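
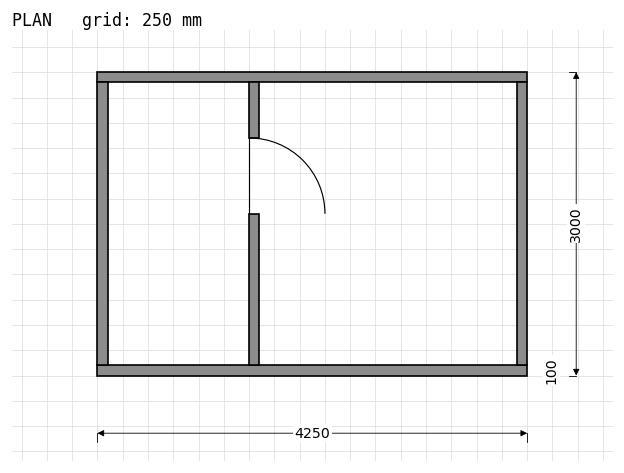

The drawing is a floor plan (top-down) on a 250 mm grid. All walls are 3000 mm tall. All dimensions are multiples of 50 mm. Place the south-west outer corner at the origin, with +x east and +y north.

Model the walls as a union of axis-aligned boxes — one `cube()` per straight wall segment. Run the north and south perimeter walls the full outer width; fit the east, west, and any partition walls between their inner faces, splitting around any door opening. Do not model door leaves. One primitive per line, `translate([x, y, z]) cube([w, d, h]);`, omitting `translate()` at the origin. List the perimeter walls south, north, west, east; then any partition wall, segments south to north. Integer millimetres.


cube([4250, 100, 3000]);
translate([0, 2900, 0]) cube([4250, 100, 3000]);
translate([0, 100, 0]) cube([100, 2800, 3000]);
translate([4150, 100, 0]) cube([100, 2800, 3000]);
translate([1500, 100, 0]) cube([100, 1500, 3000]);
translate([1500, 2350, 0]) cube([100, 550, 3000]);


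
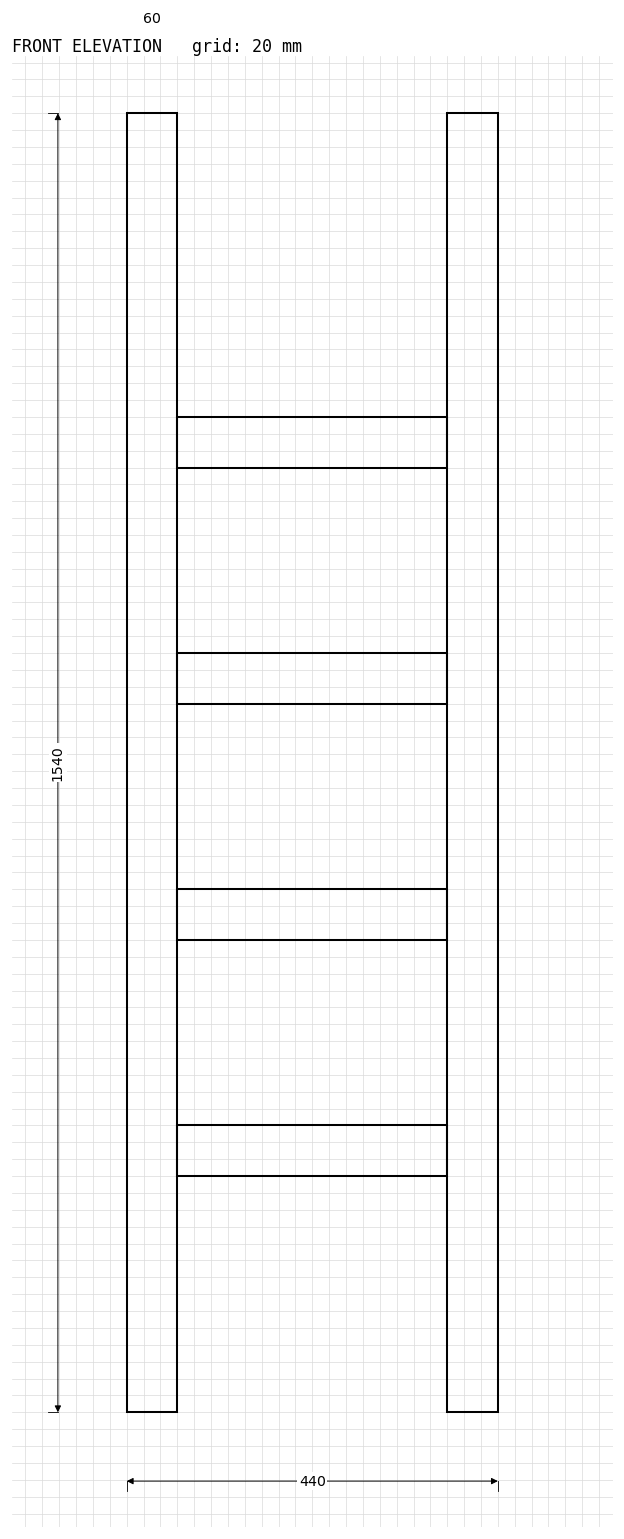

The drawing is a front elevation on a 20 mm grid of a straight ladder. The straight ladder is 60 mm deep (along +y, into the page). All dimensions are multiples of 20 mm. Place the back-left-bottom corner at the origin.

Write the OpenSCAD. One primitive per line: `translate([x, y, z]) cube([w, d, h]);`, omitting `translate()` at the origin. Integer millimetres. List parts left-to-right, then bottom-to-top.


cube([60, 60, 1540]);
translate([60, 0, 280]) cube([320, 60, 60]);
translate([60, 0, 560]) cube([320, 60, 60]);
translate([60, 0, 840]) cube([320, 60, 60]);
translate([60, 0, 1120]) cube([320, 60, 60]);
translate([380, 0, 0]) cube([60, 60, 1540]);


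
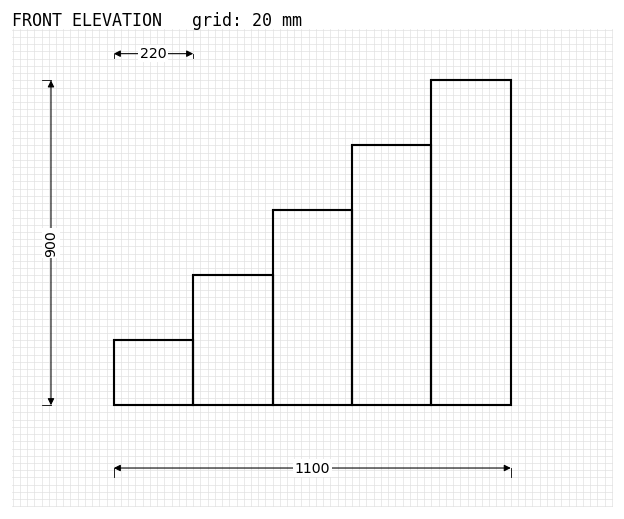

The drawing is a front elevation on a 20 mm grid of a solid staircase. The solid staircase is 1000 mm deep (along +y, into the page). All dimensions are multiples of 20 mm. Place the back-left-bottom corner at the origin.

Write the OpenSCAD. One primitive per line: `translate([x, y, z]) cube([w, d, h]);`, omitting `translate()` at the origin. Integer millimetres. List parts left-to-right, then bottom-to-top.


cube([220, 1000, 180]);
translate([220, 0, 0]) cube([220, 1000, 360]);
translate([440, 0, 0]) cube([220, 1000, 540]);
translate([660, 0, 0]) cube([220, 1000, 720]);
translate([880, 0, 0]) cube([220, 1000, 900]);


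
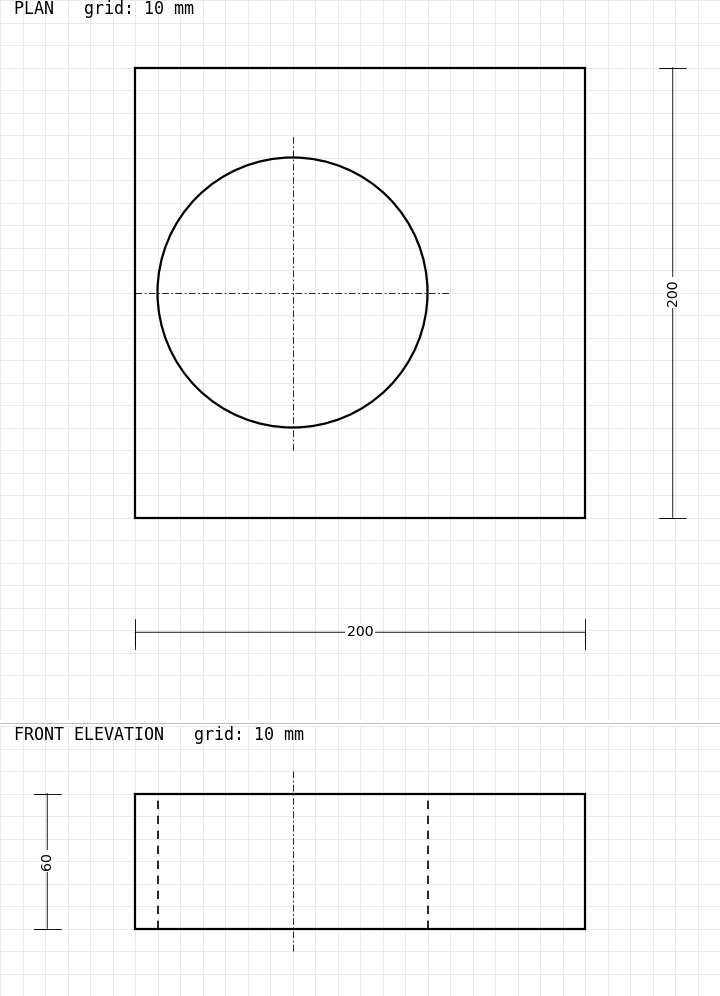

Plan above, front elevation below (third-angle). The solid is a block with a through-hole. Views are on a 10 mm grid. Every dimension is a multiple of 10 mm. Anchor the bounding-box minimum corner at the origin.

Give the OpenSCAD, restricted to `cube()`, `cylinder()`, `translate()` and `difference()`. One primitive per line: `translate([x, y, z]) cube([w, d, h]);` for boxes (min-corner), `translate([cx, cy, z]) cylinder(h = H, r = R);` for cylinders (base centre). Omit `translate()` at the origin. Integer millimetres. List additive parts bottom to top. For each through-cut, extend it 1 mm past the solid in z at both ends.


difference() {
  cube([200, 200, 60]);
  translate([70, 100, -1]) cylinder(h = 62, r = 60);
}


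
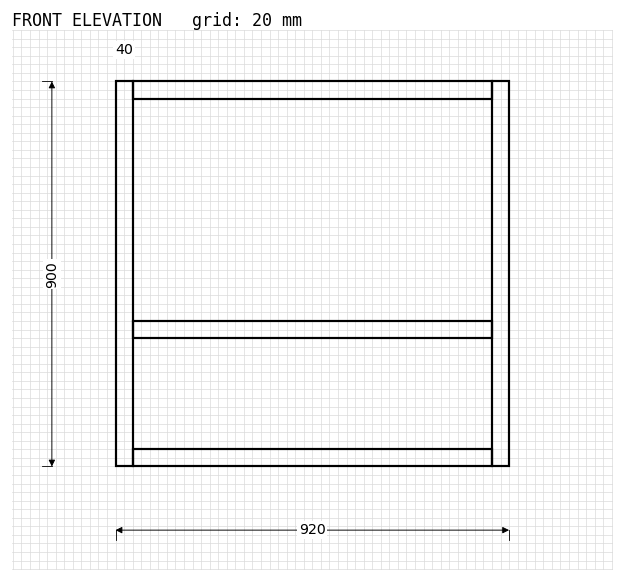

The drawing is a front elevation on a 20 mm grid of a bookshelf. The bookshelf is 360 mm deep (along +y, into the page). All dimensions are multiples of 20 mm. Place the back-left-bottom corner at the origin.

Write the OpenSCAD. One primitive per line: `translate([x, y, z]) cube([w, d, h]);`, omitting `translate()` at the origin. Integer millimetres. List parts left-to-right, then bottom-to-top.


cube([40, 360, 900]);
translate([40, 0, 0]) cube([840, 360, 40]);
translate([40, 0, 300]) cube([840, 360, 40]);
translate([40, 0, 860]) cube([840, 360, 40]);
translate([880, 0, 0]) cube([40, 360, 900]);


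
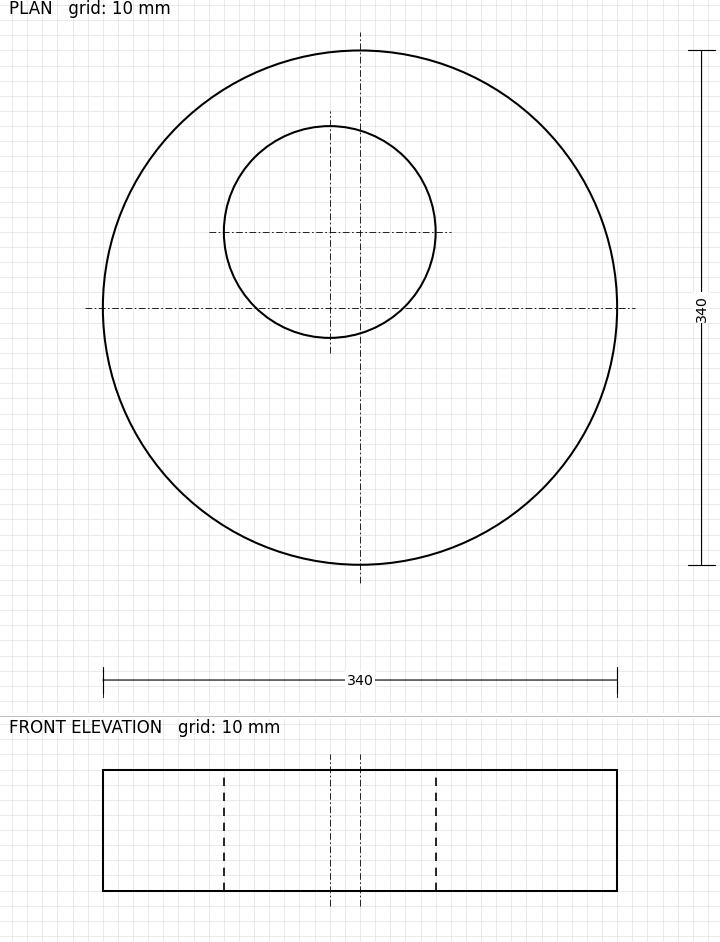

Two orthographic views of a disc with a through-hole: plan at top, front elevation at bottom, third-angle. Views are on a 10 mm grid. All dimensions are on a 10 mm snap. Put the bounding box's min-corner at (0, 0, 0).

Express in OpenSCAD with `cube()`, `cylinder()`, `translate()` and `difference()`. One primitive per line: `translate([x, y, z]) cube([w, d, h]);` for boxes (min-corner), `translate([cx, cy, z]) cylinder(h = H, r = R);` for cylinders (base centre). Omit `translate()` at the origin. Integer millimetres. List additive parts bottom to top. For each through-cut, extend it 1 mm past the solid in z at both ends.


difference() {
  translate([170, 170, 0]) cylinder(h = 80, r = 170);
  translate([150, 220, -1]) cylinder(h = 82, r = 70);
}


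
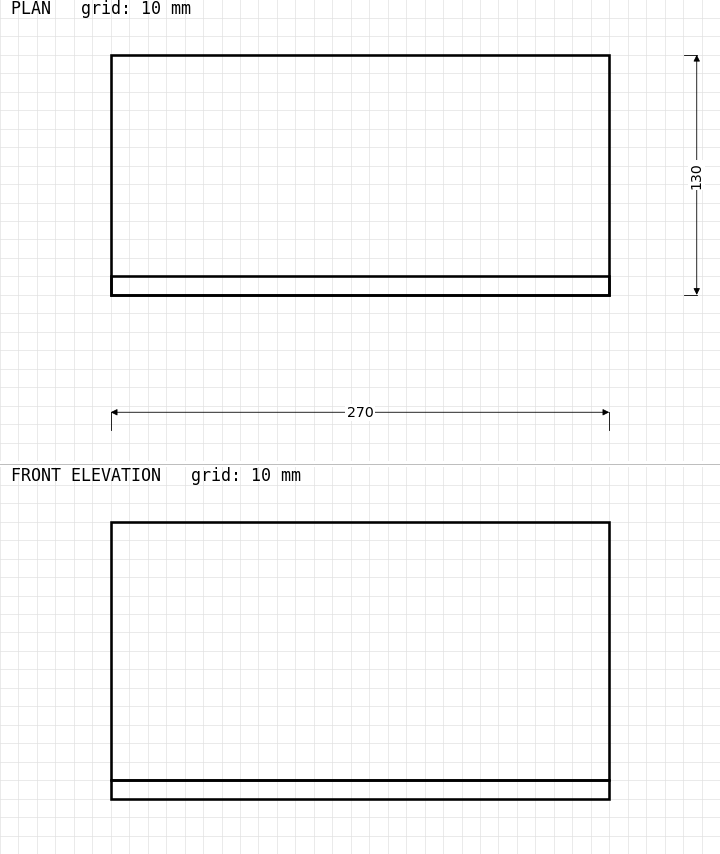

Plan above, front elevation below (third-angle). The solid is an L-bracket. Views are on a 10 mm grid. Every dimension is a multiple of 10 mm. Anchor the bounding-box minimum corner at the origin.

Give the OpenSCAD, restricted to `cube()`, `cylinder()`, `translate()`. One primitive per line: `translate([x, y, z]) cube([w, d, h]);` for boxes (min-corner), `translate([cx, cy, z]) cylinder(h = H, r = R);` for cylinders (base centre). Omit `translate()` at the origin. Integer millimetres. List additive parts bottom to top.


cube([270, 130, 10]);
translate([0, 0, 10]) cube([270, 10, 140]);


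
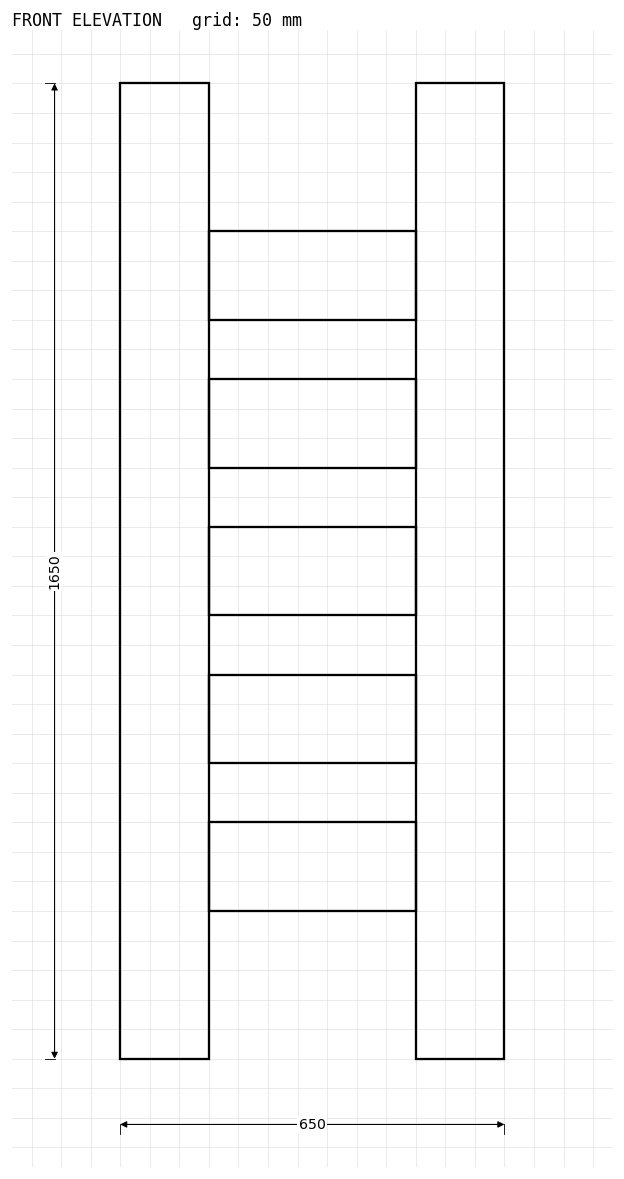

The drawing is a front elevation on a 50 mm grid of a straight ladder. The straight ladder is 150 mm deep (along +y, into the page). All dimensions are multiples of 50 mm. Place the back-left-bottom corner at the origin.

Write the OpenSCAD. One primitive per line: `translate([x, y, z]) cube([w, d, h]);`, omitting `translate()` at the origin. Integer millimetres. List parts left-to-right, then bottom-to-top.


cube([150, 150, 1650]);
translate([150, 0, 250]) cube([350, 150, 150]);
translate([150, 0, 500]) cube([350, 150, 150]);
translate([150, 0, 750]) cube([350, 150, 150]);
translate([150, 0, 1000]) cube([350, 150, 150]);
translate([150, 0, 1250]) cube([350, 150, 150]);
translate([500, 0, 0]) cube([150, 150, 1650]);


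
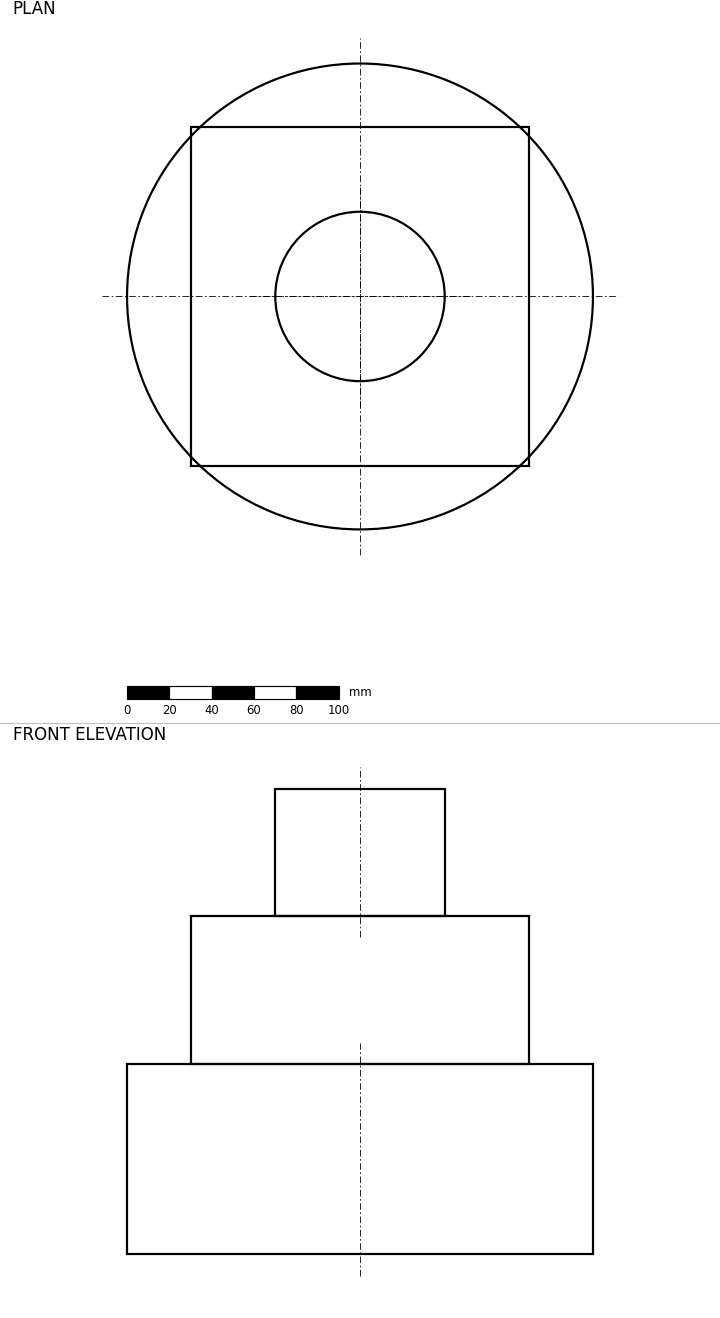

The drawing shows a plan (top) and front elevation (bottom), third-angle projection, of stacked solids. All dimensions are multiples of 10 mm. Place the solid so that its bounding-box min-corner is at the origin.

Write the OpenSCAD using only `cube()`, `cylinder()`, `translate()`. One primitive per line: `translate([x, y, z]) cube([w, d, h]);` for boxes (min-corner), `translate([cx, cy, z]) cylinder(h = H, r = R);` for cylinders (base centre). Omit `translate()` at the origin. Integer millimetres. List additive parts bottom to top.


translate([110, 110, 0]) cylinder(h = 90, r = 110);
translate([30, 30, 90]) cube([160, 160, 70]);
translate([110, 110, 160]) cylinder(h = 60, r = 40);


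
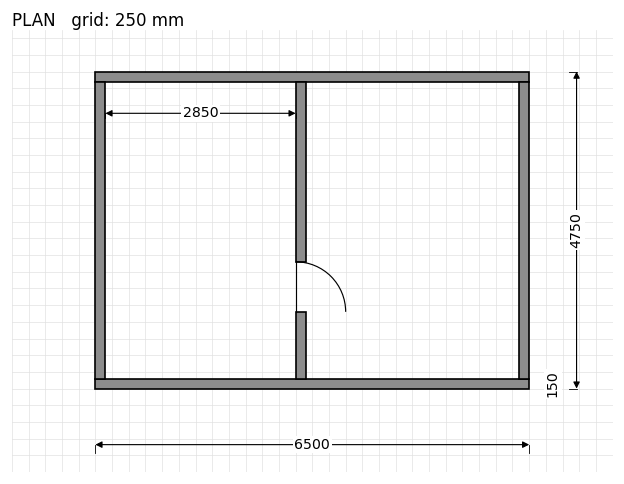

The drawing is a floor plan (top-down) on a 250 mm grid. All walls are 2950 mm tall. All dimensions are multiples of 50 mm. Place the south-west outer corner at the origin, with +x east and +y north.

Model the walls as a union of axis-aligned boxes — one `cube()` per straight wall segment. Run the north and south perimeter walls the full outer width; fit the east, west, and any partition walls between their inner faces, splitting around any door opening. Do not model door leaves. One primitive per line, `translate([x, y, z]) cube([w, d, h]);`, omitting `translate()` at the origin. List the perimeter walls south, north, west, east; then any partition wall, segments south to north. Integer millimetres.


cube([6500, 150, 2950]);
translate([0, 4600, 0]) cube([6500, 150, 2950]);
translate([0, 150, 0]) cube([150, 4450, 2950]);
translate([6350, 150, 0]) cube([150, 4450, 2950]);
translate([3000, 150, 0]) cube([150, 1000, 2950]);
translate([3000, 1900, 0]) cube([150, 2700, 2950]);


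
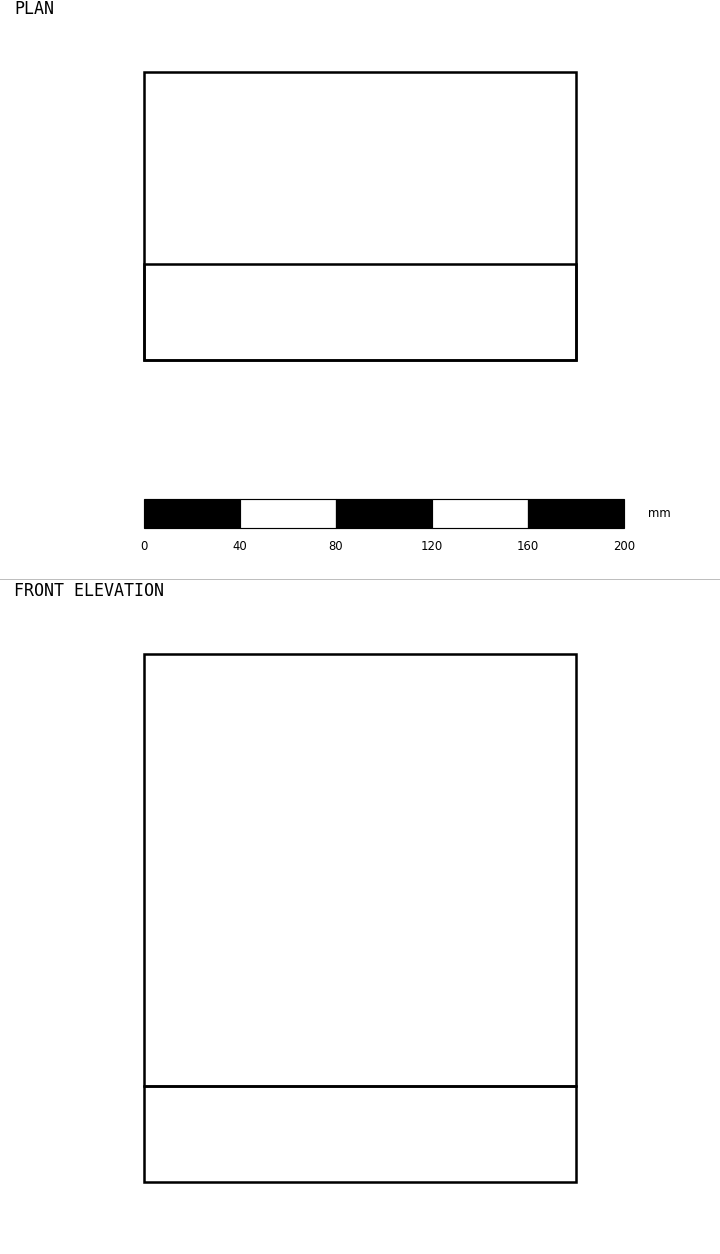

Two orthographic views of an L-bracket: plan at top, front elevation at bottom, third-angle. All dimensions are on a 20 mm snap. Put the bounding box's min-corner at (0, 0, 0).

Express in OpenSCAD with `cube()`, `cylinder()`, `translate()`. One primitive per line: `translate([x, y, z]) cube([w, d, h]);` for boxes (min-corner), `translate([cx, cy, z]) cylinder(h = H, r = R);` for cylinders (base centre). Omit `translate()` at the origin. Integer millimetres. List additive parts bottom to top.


cube([180, 120, 40]);
translate([0, 0, 40]) cube([180, 40, 180]);


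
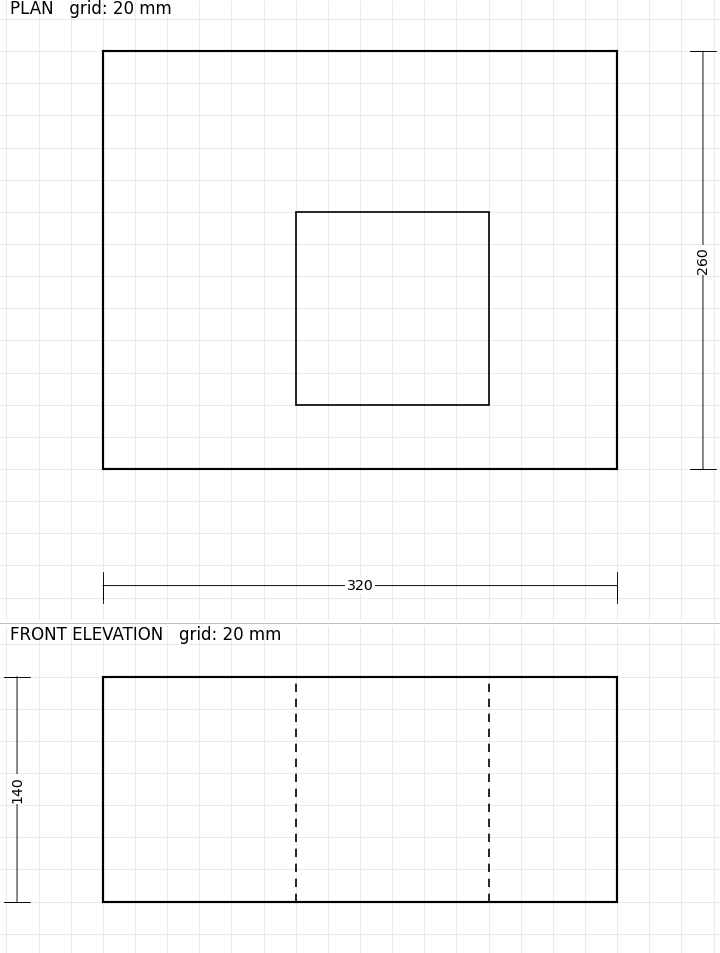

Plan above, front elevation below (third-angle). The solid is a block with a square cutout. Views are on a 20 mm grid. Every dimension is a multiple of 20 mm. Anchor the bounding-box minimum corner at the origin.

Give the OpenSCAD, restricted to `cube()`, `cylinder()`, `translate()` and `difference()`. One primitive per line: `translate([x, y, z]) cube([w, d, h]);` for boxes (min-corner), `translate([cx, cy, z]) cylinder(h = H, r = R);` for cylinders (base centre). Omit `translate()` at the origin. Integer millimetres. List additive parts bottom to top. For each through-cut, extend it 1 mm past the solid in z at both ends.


difference() {
  cube([320, 260, 140]);
  translate([120, 40, -1]) cube([120, 120, 142]);
}


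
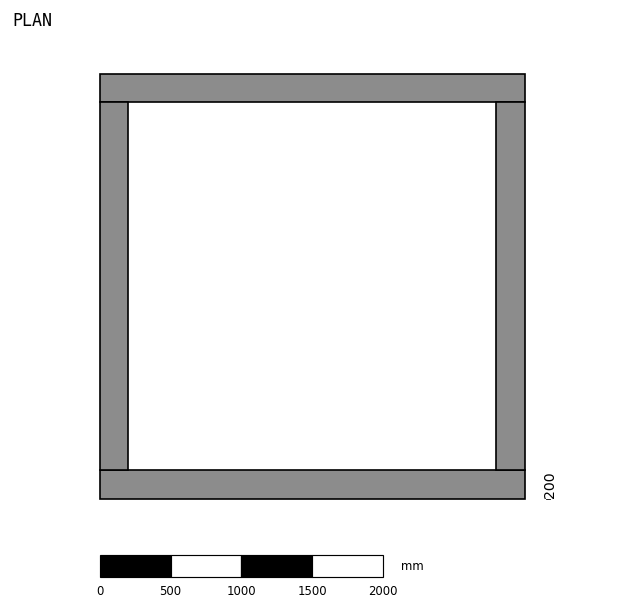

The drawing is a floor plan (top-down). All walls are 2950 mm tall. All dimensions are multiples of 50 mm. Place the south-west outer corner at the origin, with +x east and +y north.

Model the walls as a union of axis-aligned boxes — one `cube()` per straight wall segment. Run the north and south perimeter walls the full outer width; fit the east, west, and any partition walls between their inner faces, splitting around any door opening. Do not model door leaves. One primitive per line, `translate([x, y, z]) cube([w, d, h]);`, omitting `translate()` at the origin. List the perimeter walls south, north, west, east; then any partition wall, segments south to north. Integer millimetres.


cube([3000, 200, 2950]);
translate([0, 2800, 0]) cube([3000, 200, 2950]);
translate([0, 200, 0]) cube([200, 2600, 2950]);
translate([2800, 200, 0]) cube([200, 2600, 2950]);


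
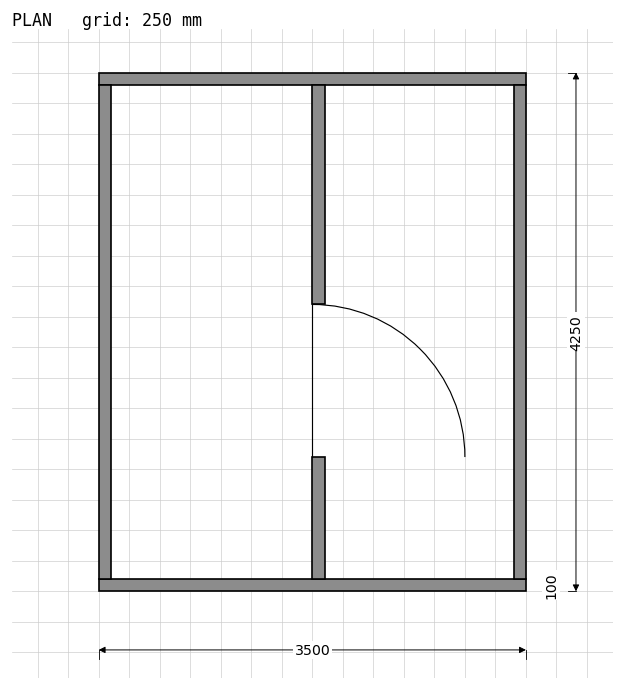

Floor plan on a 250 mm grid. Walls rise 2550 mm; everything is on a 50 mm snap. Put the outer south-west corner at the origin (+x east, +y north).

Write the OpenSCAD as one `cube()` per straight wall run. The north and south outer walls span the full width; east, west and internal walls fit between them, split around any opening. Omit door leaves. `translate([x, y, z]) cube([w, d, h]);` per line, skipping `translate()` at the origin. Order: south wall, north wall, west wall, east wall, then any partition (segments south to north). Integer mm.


cube([3500, 100, 2550]);
translate([0, 4150, 0]) cube([3500, 100, 2550]);
translate([0, 100, 0]) cube([100, 4050, 2550]);
translate([3400, 100, 0]) cube([100, 4050, 2550]);
translate([1750, 100, 0]) cube([100, 1000, 2550]);
translate([1750, 2350, 0]) cube([100, 1800, 2550]);


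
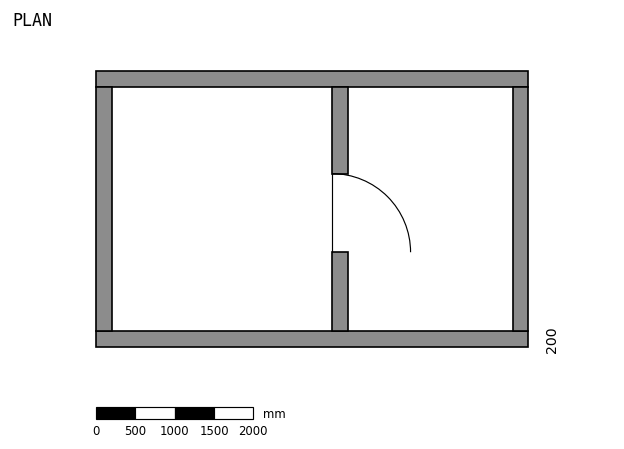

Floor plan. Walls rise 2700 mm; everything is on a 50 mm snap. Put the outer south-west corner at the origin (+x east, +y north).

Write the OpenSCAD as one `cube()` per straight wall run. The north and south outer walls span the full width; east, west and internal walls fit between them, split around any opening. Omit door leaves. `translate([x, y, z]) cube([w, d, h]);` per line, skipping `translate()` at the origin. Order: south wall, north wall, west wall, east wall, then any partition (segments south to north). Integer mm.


cube([5500, 200, 2700]);
translate([0, 3300, 0]) cube([5500, 200, 2700]);
translate([0, 200, 0]) cube([200, 3100, 2700]);
translate([5300, 200, 0]) cube([200, 3100, 2700]);
translate([3000, 200, 0]) cube([200, 1000, 2700]);
translate([3000, 2200, 0]) cube([200, 1100, 2700]);


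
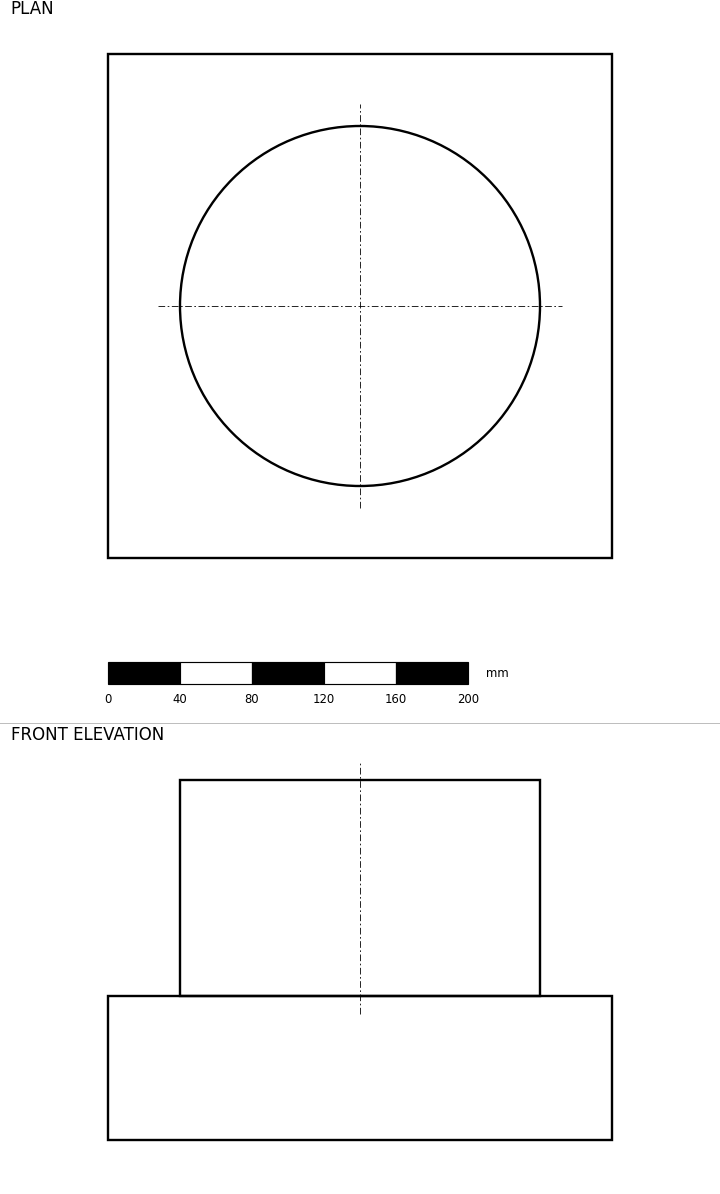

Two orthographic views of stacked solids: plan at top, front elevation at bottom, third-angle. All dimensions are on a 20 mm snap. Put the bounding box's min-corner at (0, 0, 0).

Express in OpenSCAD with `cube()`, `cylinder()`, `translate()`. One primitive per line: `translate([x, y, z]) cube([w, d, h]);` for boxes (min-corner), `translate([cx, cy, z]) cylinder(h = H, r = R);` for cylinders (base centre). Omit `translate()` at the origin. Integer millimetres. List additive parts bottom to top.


cube([280, 280, 80]);
translate([140, 140, 80]) cylinder(h = 120, r = 100);


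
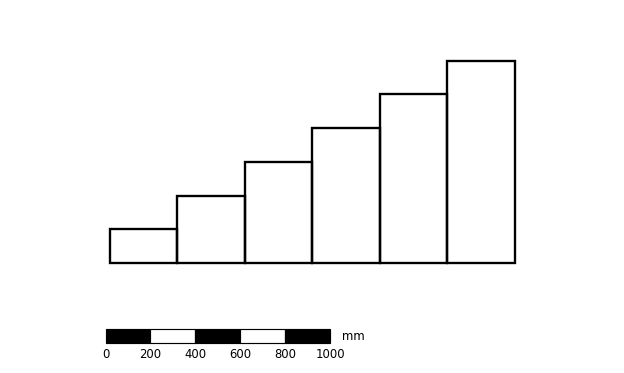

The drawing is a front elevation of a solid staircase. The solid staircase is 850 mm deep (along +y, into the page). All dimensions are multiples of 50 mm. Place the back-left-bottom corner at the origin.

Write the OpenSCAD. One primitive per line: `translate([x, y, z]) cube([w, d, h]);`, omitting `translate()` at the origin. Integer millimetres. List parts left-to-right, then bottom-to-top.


cube([300, 850, 150]);
translate([300, 0, 0]) cube([300, 850, 300]);
translate([600, 0, 0]) cube([300, 850, 450]);
translate([900, 0, 0]) cube([300, 850, 600]);
translate([1200, 0, 0]) cube([300, 850, 750]);
translate([1500, 0, 0]) cube([300, 850, 900]);


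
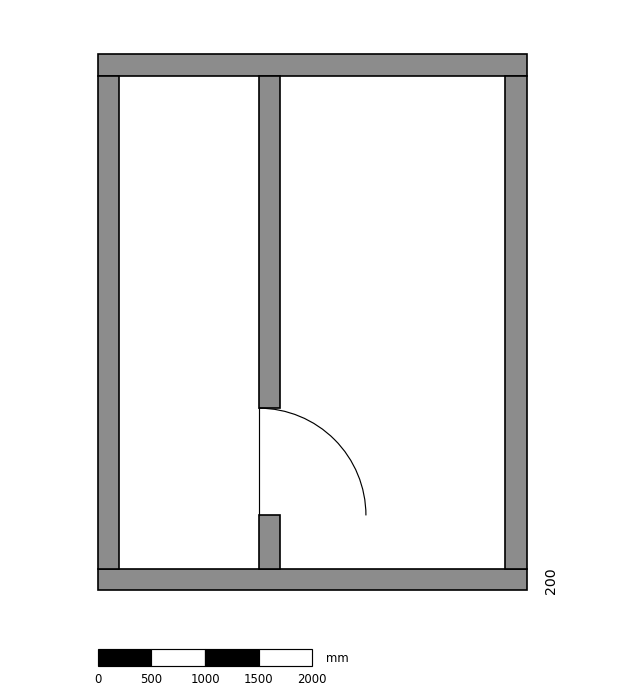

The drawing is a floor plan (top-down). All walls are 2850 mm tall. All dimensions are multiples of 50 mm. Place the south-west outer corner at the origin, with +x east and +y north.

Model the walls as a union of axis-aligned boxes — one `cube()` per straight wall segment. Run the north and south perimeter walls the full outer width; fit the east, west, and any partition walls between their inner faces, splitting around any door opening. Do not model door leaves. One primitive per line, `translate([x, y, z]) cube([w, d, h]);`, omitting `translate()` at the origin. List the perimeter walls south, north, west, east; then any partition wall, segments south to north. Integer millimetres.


cube([4000, 200, 2850]);
translate([0, 4800, 0]) cube([4000, 200, 2850]);
translate([0, 200, 0]) cube([200, 4600, 2850]);
translate([3800, 200, 0]) cube([200, 4600, 2850]);
translate([1500, 200, 0]) cube([200, 500, 2850]);
translate([1500, 1700, 0]) cube([200, 3100, 2850]);


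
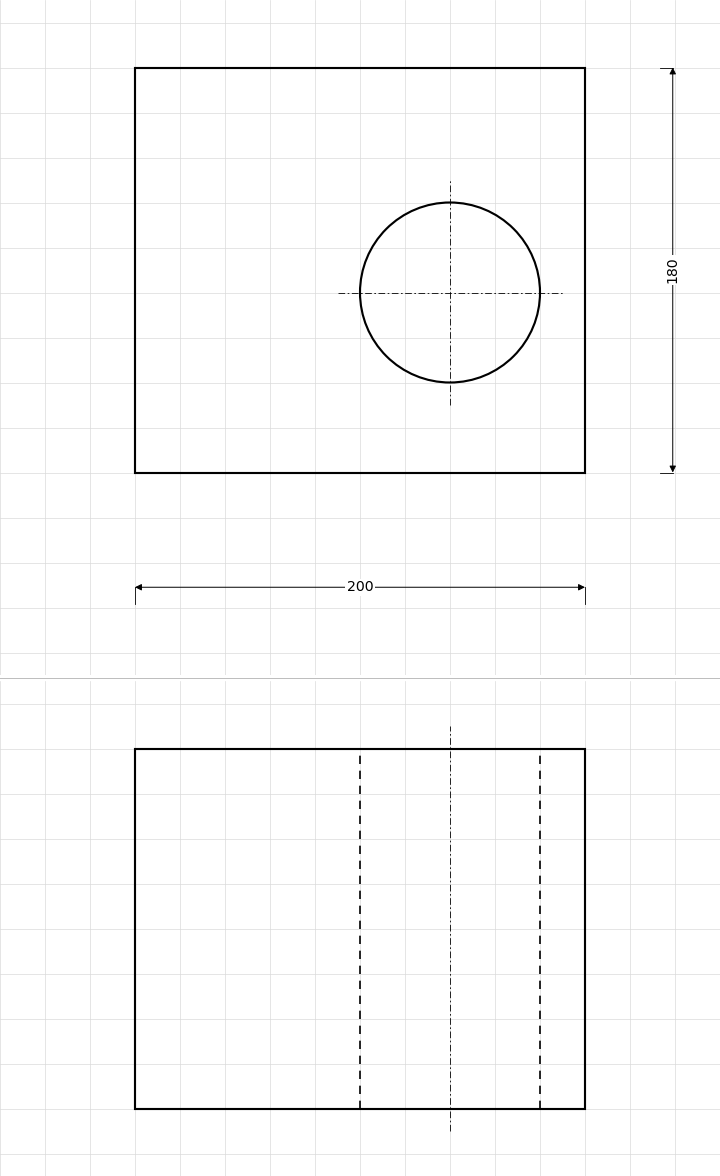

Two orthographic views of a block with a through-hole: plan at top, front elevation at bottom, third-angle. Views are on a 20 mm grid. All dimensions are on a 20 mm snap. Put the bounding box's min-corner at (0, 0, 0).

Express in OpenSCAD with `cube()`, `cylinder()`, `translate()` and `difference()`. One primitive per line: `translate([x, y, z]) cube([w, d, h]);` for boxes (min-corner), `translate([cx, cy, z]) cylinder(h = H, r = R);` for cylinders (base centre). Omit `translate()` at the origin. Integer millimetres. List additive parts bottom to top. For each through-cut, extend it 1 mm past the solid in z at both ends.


difference() {
  cube([200, 180, 160]);
  translate([140, 80, -1]) cylinder(h = 162, r = 40);
}


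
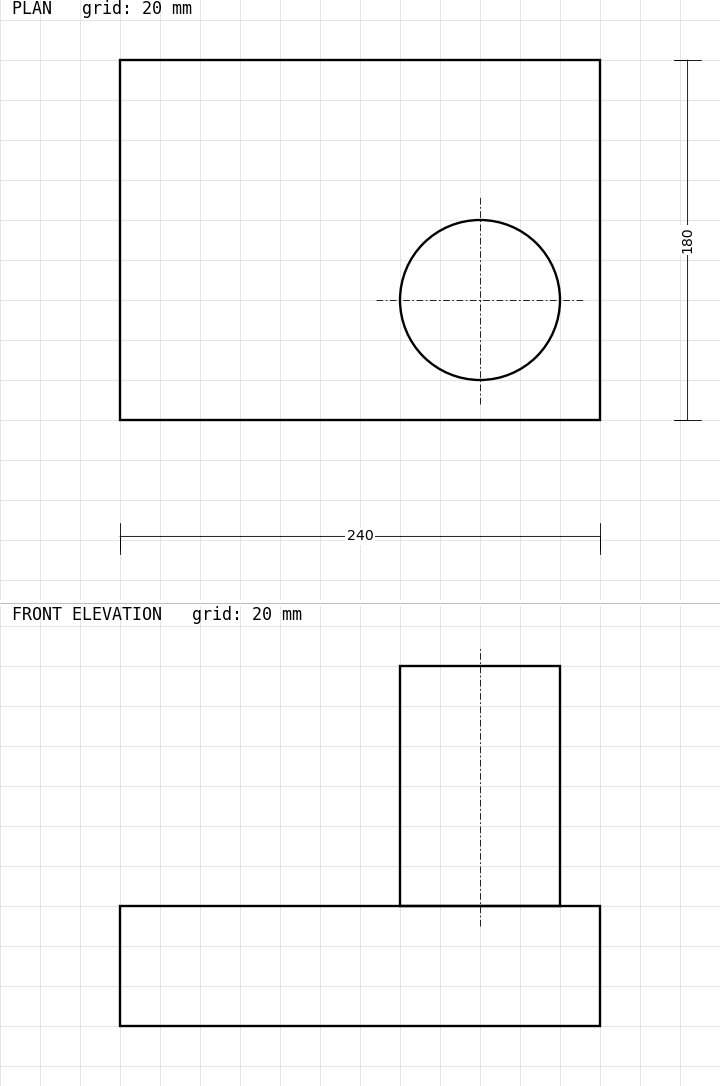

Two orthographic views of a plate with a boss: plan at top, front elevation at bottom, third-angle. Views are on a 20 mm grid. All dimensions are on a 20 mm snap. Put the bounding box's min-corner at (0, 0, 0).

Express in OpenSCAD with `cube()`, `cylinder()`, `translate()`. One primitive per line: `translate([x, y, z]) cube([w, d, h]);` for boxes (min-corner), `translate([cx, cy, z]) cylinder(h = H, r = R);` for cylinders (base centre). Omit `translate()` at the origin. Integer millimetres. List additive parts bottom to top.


cube([240, 180, 60]);
translate([180, 60, 60]) cylinder(h = 120, r = 40);


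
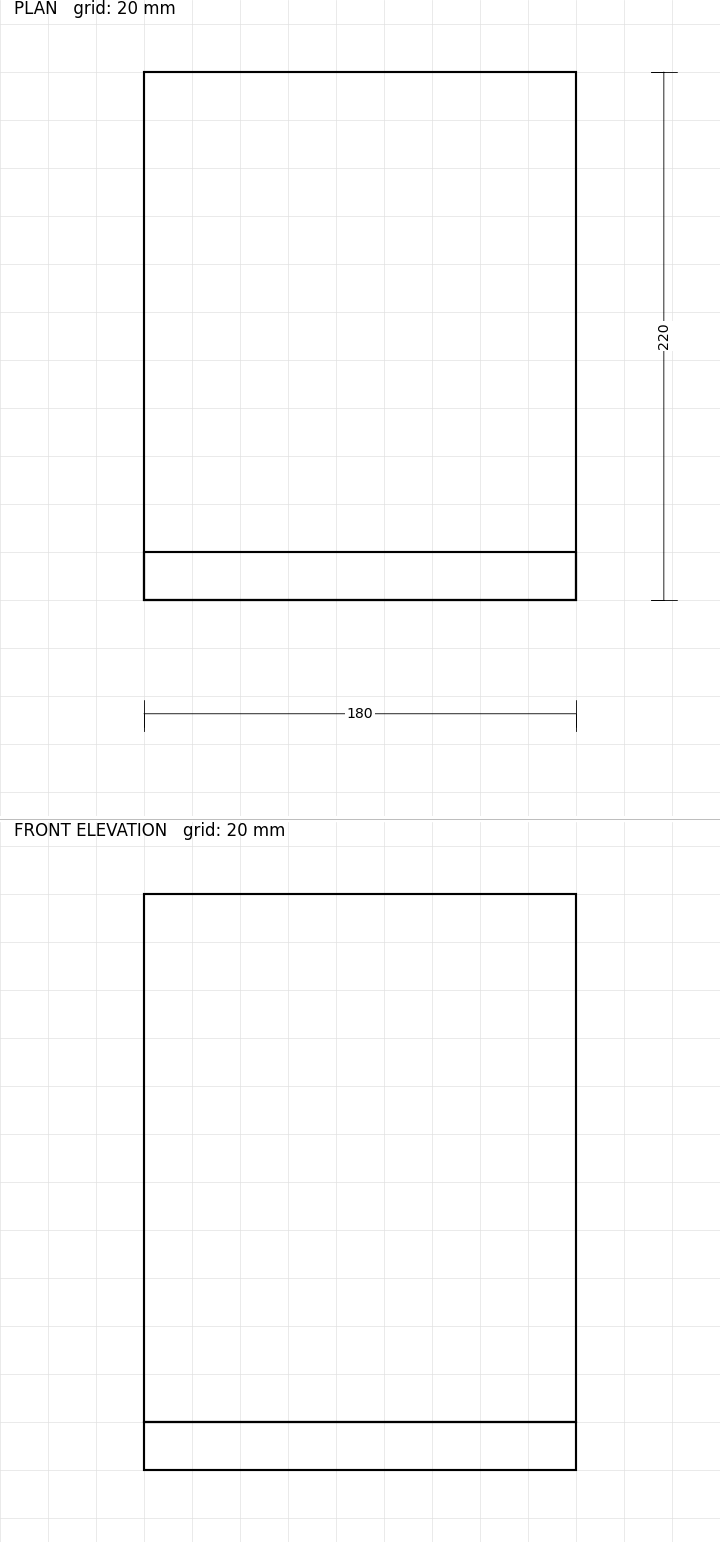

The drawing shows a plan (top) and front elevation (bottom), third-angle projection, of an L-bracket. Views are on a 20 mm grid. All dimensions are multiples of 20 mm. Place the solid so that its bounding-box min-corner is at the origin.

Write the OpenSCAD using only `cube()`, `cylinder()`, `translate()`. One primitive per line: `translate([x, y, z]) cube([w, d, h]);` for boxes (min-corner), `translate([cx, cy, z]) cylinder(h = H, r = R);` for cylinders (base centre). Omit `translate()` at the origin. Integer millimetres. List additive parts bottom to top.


cube([180, 220, 20]);
translate([0, 0, 20]) cube([180, 20, 220]);


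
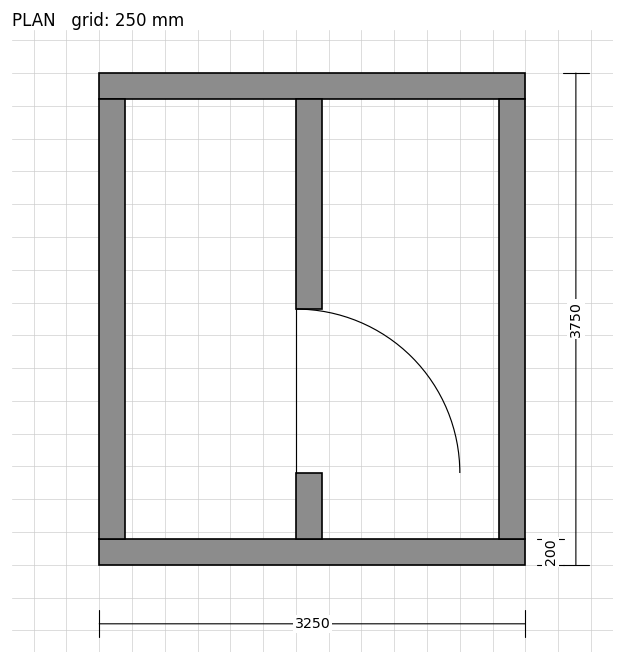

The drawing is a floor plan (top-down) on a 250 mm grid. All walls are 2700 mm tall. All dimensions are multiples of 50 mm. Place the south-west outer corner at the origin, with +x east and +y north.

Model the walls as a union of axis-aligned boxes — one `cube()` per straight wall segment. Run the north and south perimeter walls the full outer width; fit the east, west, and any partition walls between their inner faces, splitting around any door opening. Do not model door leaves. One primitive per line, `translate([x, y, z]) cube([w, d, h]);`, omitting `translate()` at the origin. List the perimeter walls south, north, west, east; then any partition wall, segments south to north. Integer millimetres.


cube([3250, 200, 2700]);
translate([0, 3550, 0]) cube([3250, 200, 2700]);
translate([0, 200, 0]) cube([200, 3350, 2700]);
translate([3050, 200, 0]) cube([200, 3350, 2700]);
translate([1500, 200, 0]) cube([200, 500, 2700]);
translate([1500, 1950, 0]) cube([200, 1600, 2700]);


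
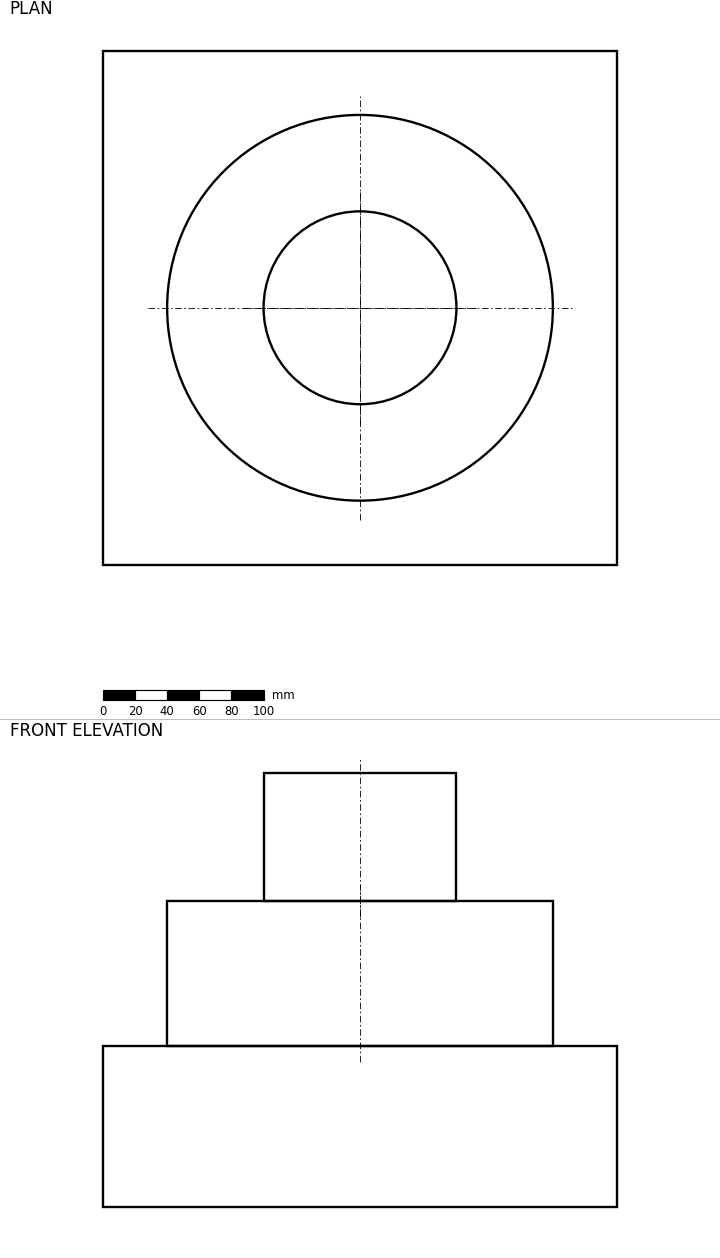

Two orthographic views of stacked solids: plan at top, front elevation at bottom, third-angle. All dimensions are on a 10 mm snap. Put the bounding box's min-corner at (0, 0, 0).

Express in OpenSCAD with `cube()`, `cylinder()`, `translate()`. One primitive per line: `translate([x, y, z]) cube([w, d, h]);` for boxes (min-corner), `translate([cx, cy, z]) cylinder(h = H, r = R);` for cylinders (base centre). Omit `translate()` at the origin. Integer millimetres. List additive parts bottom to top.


cube([320, 320, 100]);
translate([160, 160, 100]) cylinder(h = 90, r = 120);
translate([160, 160, 190]) cylinder(h = 80, r = 60);


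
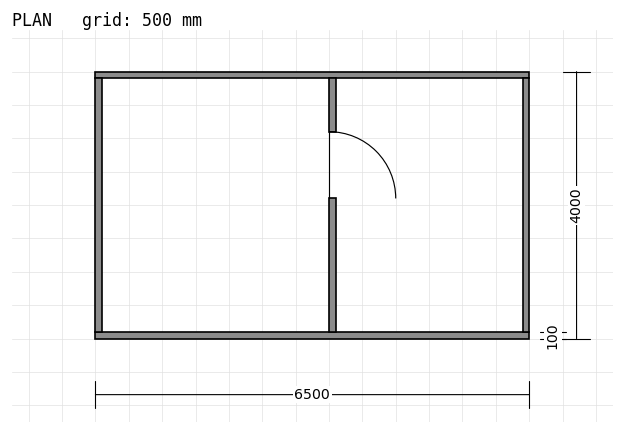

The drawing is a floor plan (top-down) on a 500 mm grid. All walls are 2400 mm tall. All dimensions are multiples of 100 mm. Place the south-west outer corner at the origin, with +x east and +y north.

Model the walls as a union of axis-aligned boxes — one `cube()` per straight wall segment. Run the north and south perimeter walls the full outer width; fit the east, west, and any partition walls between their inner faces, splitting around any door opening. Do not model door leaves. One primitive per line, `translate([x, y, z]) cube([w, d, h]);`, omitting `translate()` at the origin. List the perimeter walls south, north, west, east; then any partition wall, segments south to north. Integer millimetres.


cube([6500, 100, 2400]);
translate([0, 3900, 0]) cube([6500, 100, 2400]);
translate([0, 100, 0]) cube([100, 3800, 2400]);
translate([6400, 100, 0]) cube([100, 3800, 2400]);
translate([3500, 100, 0]) cube([100, 2000, 2400]);
translate([3500, 3100, 0]) cube([100, 800, 2400]);


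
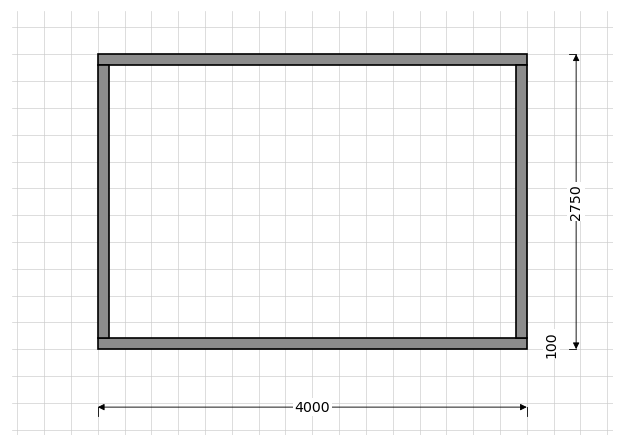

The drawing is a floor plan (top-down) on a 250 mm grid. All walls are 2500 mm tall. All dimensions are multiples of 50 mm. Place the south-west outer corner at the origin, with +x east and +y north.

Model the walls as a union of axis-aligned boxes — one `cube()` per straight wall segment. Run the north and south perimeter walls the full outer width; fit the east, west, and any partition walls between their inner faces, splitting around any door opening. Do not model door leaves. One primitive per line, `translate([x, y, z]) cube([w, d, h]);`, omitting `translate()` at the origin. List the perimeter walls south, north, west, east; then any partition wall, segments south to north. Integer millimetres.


cube([4000, 100, 2500]);
translate([0, 2650, 0]) cube([4000, 100, 2500]);
translate([0, 100, 0]) cube([100, 2550, 2500]);
translate([3900, 100, 0]) cube([100, 2550, 2500]);


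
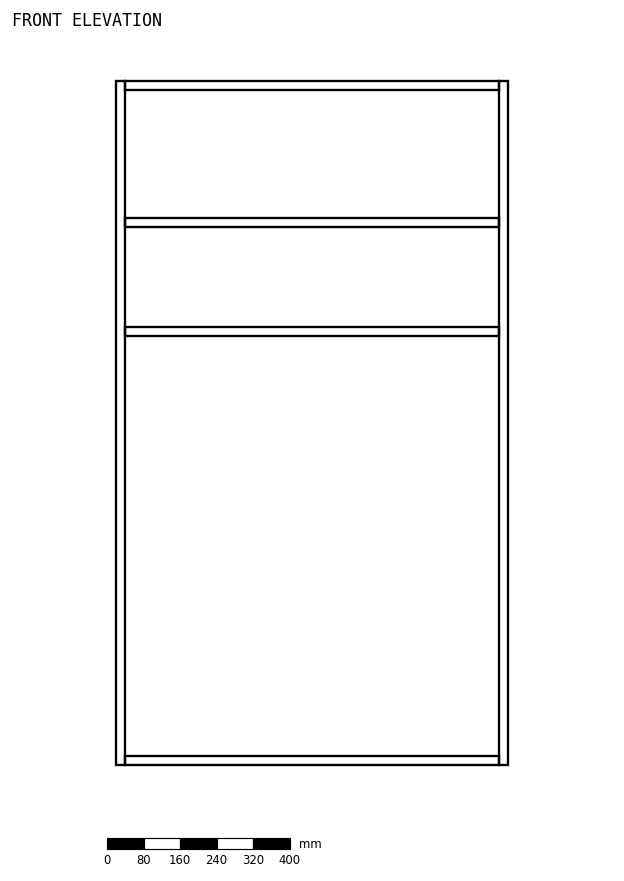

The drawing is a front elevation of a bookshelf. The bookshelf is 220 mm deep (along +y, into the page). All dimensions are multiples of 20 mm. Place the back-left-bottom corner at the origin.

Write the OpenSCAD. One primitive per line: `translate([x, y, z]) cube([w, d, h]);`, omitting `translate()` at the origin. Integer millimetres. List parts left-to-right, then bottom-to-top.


cube([20, 220, 1500]);
translate([20, 0, 0]) cube([820, 220, 20]);
translate([20, 0, 940]) cube([820, 220, 20]);
translate([20, 0, 1180]) cube([820, 220, 20]);
translate([20, 0, 1480]) cube([820, 220, 20]);
translate([840, 0, 0]) cube([20, 220, 1500]);


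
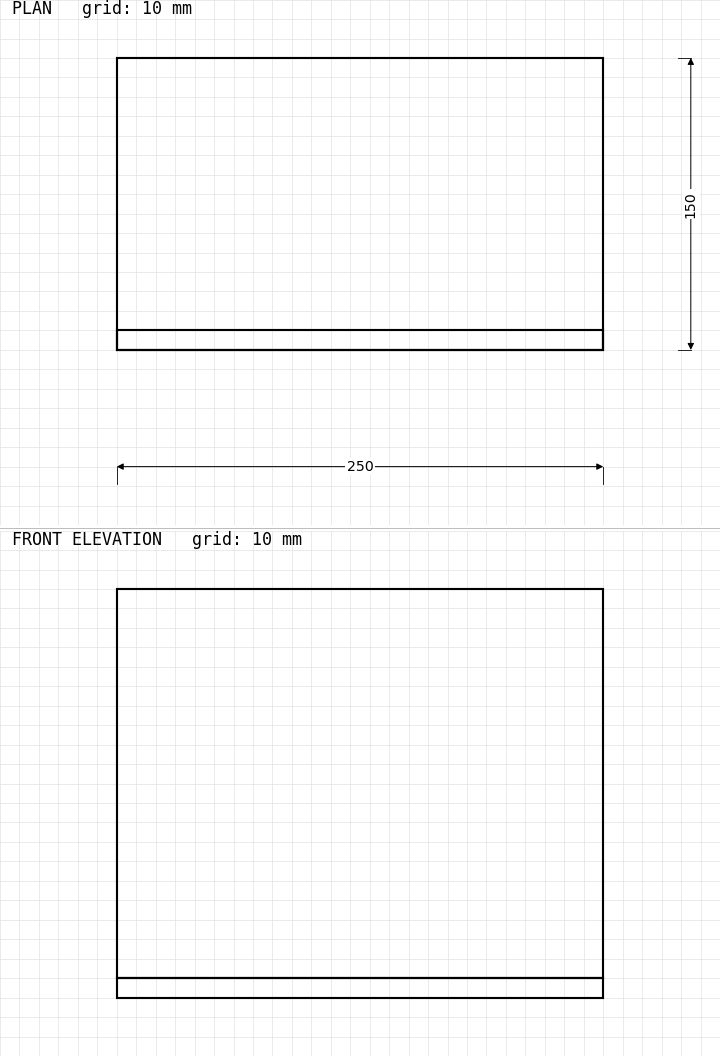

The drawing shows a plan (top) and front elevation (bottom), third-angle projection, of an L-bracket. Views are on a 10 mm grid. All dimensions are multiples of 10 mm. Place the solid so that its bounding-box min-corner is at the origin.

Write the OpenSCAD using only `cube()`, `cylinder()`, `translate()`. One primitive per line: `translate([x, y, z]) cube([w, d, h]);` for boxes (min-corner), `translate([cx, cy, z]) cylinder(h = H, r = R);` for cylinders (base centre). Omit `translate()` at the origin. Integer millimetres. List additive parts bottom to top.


cube([250, 150, 10]);
translate([0, 0, 10]) cube([250, 10, 200]);


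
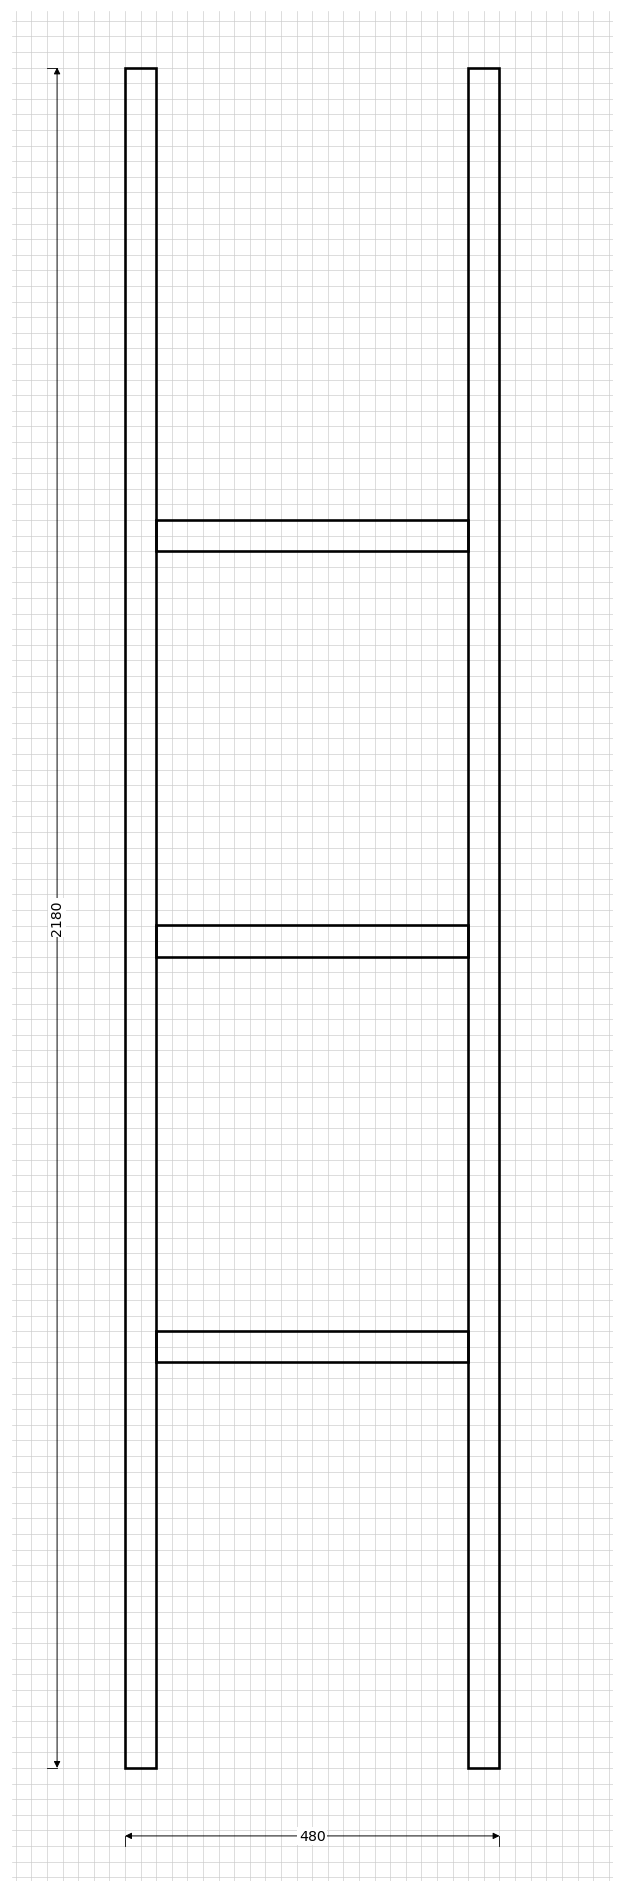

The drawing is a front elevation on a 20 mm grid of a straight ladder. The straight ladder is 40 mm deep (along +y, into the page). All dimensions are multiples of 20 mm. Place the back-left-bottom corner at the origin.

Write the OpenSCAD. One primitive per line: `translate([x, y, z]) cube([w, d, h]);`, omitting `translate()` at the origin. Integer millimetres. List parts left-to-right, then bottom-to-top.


cube([40, 40, 2180]);
translate([40, 0, 520]) cube([400, 40, 40]);
translate([40, 0, 1040]) cube([400, 40, 40]);
translate([40, 0, 1560]) cube([400, 40, 40]);
translate([440, 0, 0]) cube([40, 40, 2180]);


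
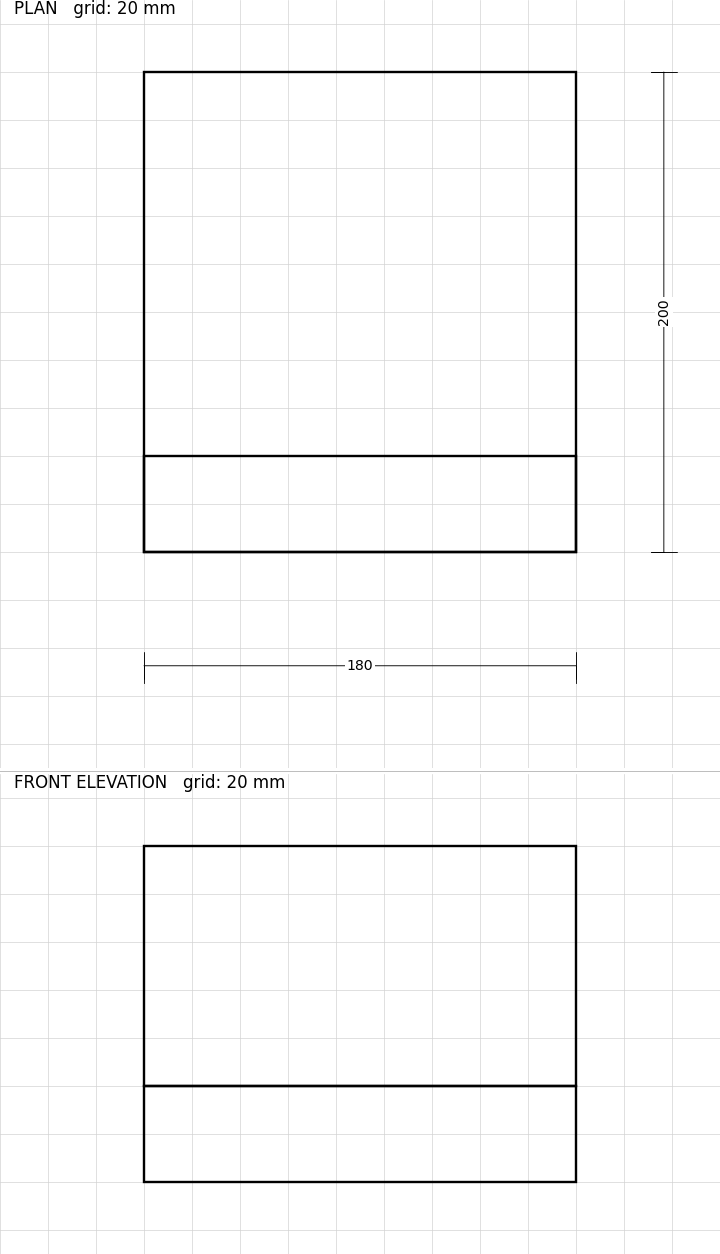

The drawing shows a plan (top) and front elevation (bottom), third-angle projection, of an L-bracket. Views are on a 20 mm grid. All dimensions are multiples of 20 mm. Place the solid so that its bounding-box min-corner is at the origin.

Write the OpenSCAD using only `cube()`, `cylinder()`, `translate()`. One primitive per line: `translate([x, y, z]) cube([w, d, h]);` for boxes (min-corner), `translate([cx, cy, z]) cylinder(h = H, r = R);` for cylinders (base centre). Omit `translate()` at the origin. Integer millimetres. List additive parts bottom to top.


cube([180, 200, 40]);
translate([0, 0, 40]) cube([180, 40, 100]);


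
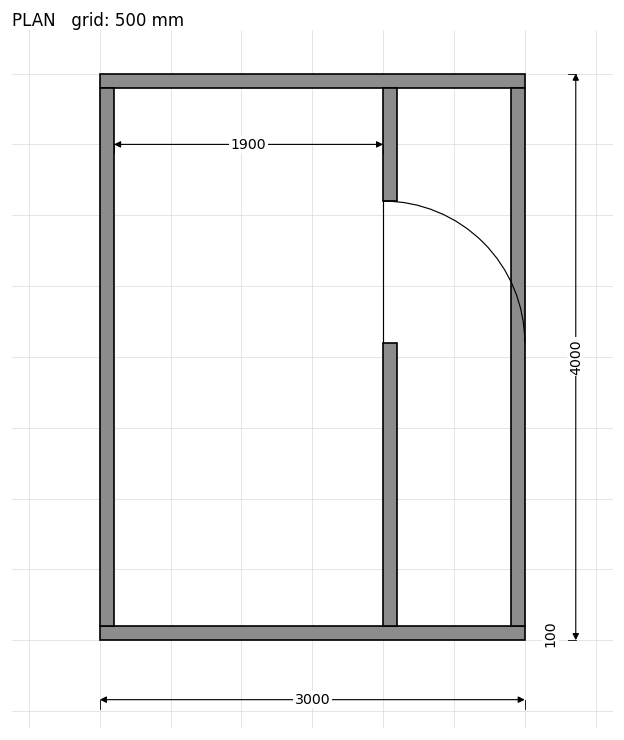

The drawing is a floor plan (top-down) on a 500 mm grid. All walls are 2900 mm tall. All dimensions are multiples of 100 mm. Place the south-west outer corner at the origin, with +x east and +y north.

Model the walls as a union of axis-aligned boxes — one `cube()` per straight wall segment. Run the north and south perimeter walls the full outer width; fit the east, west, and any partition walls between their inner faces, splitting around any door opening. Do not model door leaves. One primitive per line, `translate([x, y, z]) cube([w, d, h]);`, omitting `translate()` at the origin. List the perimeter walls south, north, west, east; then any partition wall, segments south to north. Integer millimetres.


cube([3000, 100, 2900]);
translate([0, 3900, 0]) cube([3000, 100, 2900]);
translate([0, 100, 0]) cube([100, 3800, 2900]);
translate([2900, 100, 0]) cube([100, 3800, 2900]);
translate([2000, 100, 0]) cube([100, 2000, 2900]);
translate([2000, 3100, 0]) cube([100, 800, 2900]);


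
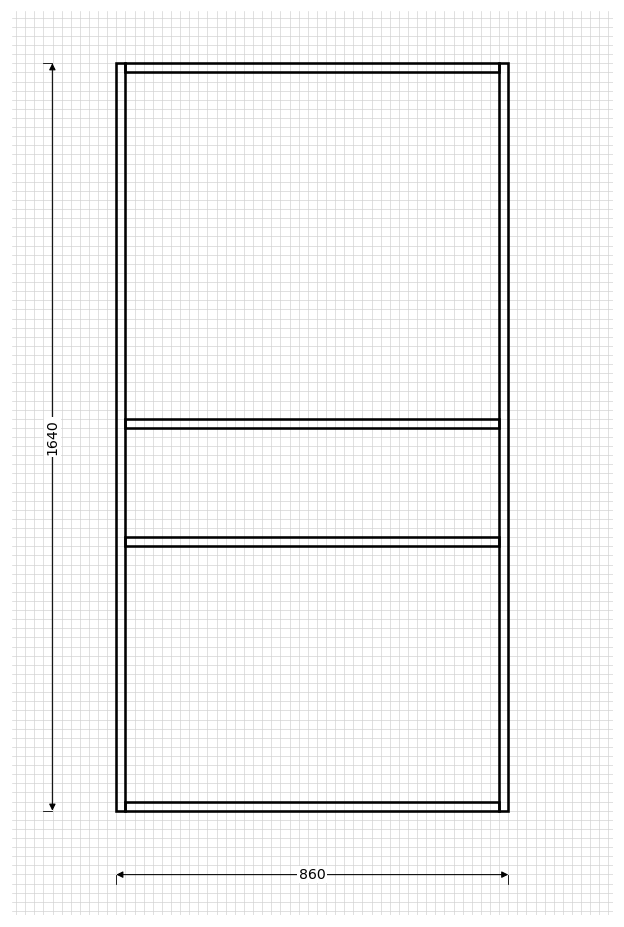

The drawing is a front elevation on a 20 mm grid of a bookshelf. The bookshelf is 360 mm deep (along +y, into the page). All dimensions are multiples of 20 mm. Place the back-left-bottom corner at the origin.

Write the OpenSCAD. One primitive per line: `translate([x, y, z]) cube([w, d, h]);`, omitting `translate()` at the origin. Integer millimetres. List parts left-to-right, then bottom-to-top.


cube([20, 360, 1640]);
translate([20, 0, 0]) cube([820, 360, 20]);
translate([20, 0, 580]) cube([820, 360, 20]);
translate([20, 0, 840]) cube([820, 360, 20]);
translate([20, 0, 1620]) cube([820, 360, 20]);
translate([840, 0, 0]) cube([20, 360, 1640]);


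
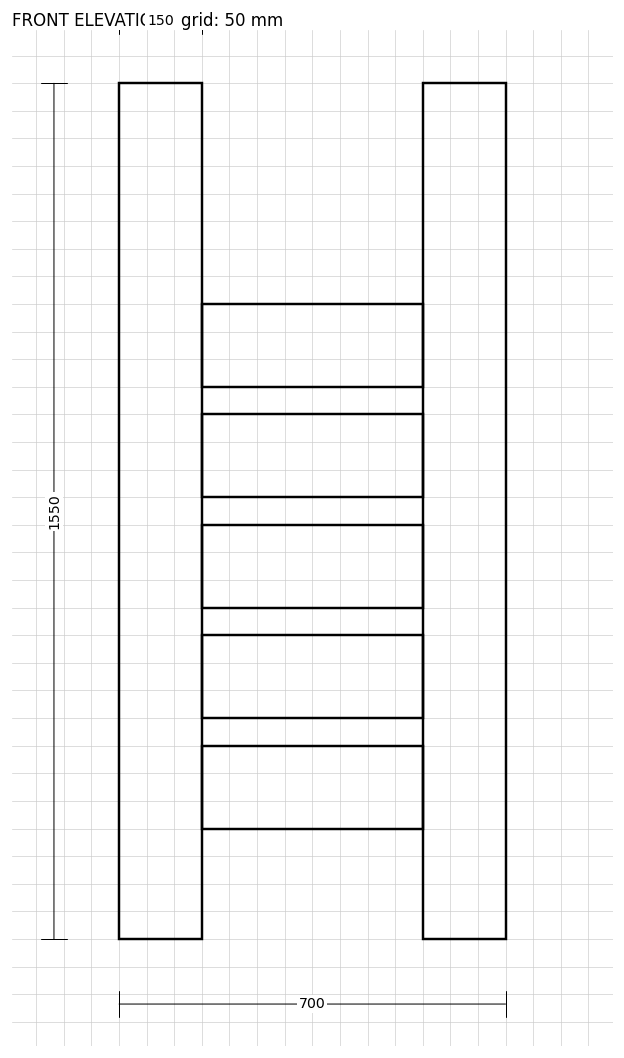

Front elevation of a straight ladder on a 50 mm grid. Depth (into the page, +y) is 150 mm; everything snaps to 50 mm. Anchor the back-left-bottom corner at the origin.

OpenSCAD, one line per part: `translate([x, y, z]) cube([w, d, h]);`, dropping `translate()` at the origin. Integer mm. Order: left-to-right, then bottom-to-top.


cube([150, 150, 1550]);
translate([150, 0, 200]) cube([400, 150, 150]);
translate([150, 0, 400]) cube([400, 150, 150]);
translate([150, 0, 600]) cube([400, 150, 150]);
translate([150, 0, 800]) cube([400, 150, 150]);
translate([150, 0, 1000]) cube([400, 150, 150]);
translate([550, 0, 0]) cube([150, 150, 1550]);


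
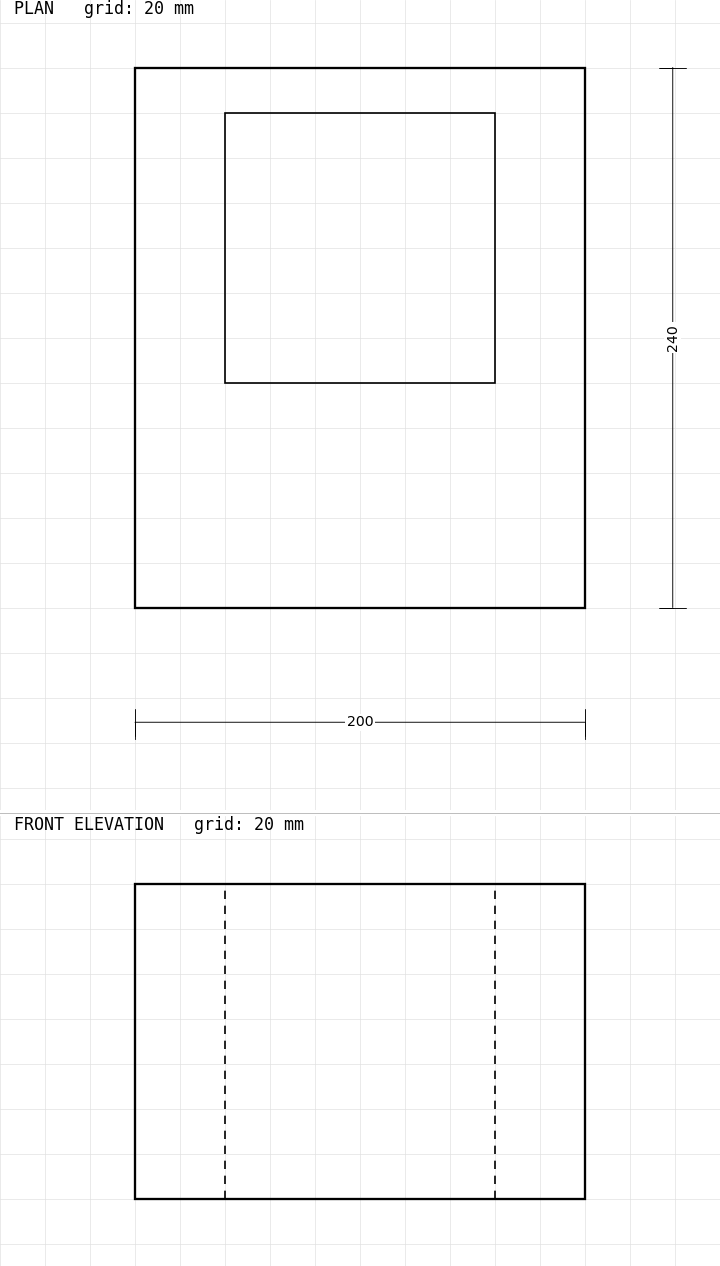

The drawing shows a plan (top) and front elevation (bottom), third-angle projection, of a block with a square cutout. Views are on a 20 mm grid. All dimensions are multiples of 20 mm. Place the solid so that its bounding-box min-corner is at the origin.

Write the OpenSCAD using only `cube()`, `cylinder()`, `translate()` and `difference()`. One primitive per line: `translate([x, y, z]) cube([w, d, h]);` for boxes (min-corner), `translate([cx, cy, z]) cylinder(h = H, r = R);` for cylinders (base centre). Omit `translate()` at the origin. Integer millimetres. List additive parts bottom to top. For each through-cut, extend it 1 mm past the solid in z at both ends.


difference() {
  cube([200, 240, 140]);
  translate([40, 100, -1]) cube([120, 120, 142]);
}


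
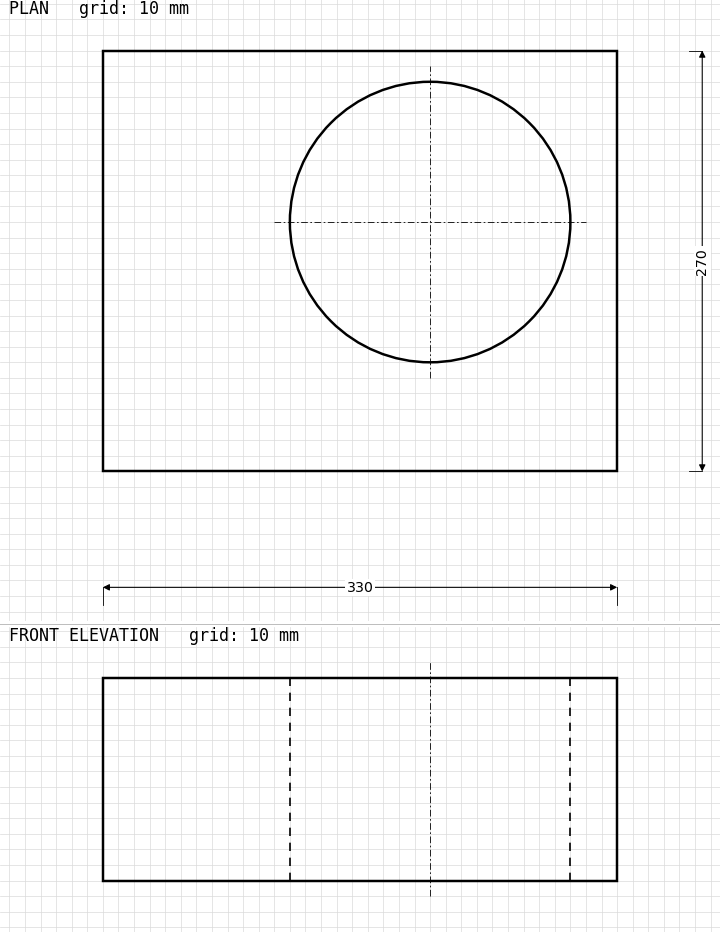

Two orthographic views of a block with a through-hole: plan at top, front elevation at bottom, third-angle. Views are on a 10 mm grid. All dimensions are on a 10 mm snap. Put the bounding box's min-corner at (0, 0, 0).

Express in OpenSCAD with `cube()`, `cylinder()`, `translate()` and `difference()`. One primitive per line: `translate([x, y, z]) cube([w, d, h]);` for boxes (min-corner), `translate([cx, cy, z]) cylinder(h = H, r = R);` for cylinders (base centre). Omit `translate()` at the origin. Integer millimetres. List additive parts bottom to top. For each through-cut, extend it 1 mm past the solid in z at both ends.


difference() {
  cube([330, 270, 130]);
  translate([210, 160, -1]) cylinder(h = 132, r = 90);
}


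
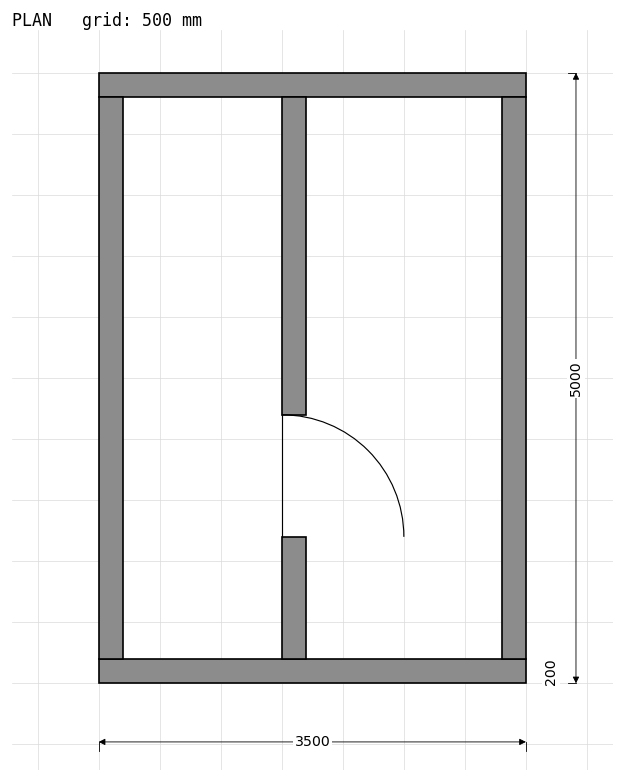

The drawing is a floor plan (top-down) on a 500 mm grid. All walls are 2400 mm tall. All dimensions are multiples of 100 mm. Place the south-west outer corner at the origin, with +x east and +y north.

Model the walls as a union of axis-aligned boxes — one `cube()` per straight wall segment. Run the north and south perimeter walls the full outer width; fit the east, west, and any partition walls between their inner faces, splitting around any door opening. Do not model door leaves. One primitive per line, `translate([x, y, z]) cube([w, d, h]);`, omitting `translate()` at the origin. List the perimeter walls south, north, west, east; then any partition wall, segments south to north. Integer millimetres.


cube([3500, 200, 2400]);
translate([0, 4800, 0]) cube([3500, 200, 2400]);
translate([0, 200, 0]) cube([200, 4600, 2400]);
translate([3300, 200, 0]) cube([200, 4600, 2400]);
translate([1500, 200, 0]) cube([200, 1000, 2400]);
translate([1500, 2200, 0]) cube([200, 2600, 2400]);
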